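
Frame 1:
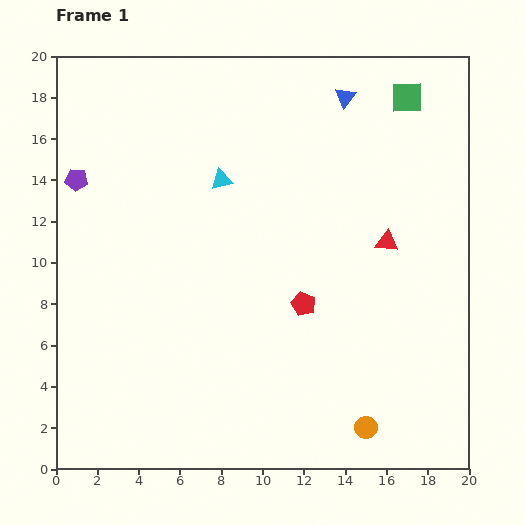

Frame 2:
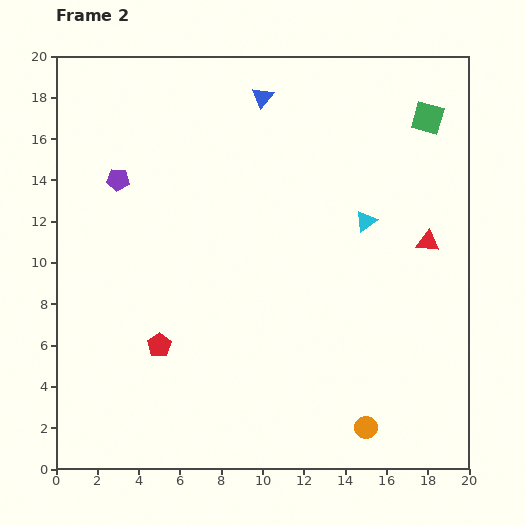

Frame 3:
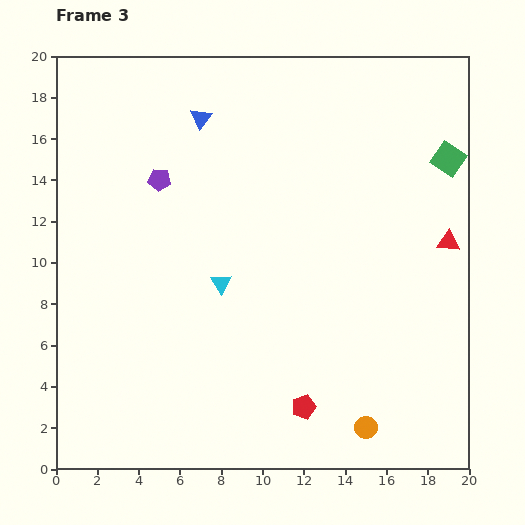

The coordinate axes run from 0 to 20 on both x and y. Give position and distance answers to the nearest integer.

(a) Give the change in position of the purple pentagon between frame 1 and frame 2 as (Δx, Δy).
(2, 0)

The purple pentagon was at (1, 14) in frame 1 and (3, 14) in frame 2.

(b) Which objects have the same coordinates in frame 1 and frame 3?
the orange circle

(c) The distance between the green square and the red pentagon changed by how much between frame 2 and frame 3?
-3

Distance in frame 2: 17. Distance in frame 3: 14.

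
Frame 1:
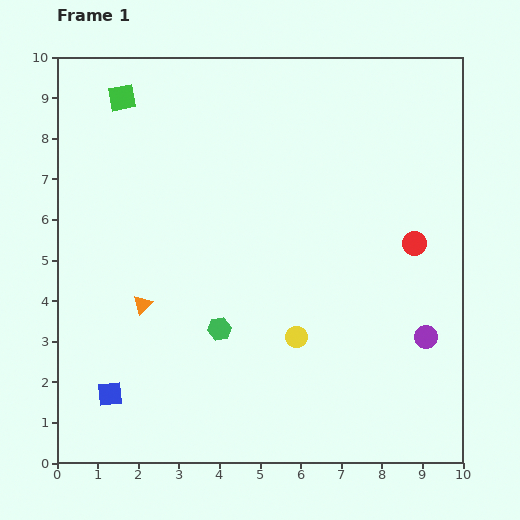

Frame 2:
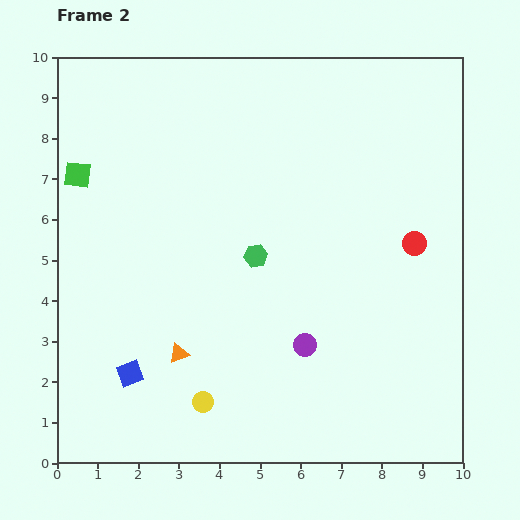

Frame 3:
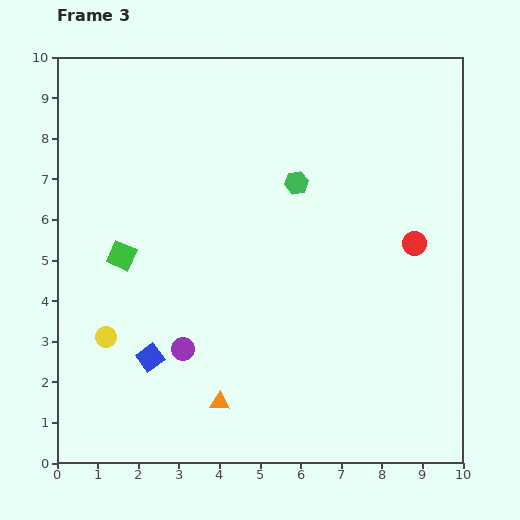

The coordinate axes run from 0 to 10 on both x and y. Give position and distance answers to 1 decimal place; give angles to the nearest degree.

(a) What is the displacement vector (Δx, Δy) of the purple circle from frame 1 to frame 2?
(-3.0, -0.2)

The purple circle was at (9.1, 3.1) in frame 1 and (6.1, 2.9) in frame 2.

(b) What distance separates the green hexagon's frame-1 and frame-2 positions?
2.0

The green hexagon moved from (4.0, 3.3) to (4.9, 5.1), a distance of √(0.9² + 1.8²) ≈ 2.0.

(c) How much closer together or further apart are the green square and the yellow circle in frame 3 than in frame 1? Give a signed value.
-5.3

Distance in frame 1: 7.3. Distance in frame 3: 2.0.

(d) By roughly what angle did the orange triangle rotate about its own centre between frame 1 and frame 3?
47° clockwise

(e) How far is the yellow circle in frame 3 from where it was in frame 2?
2.9

The yellow circle moved from (3.6, 1.5) to (1.2, 3.1), a distance of √(2.4² + 1.6²) ≈ 2.9.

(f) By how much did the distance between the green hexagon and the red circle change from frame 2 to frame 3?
-0.6

Distance in frame 2: 3.9. Distance in frame 3: 3.3.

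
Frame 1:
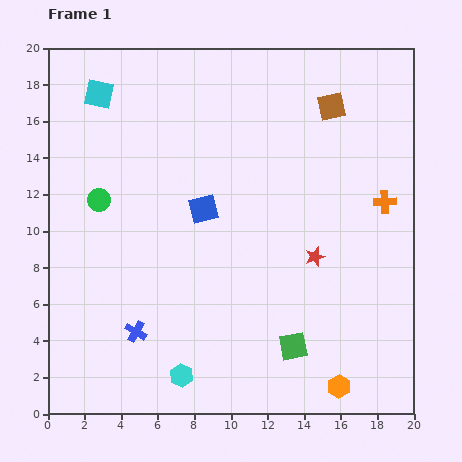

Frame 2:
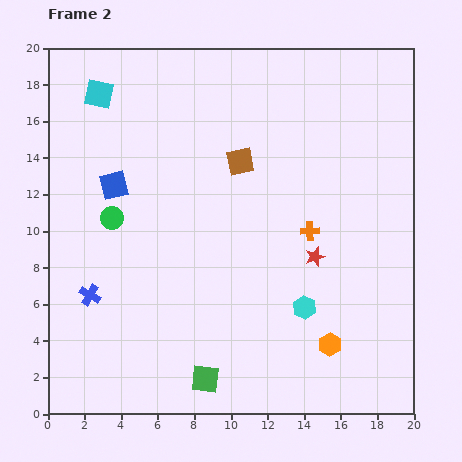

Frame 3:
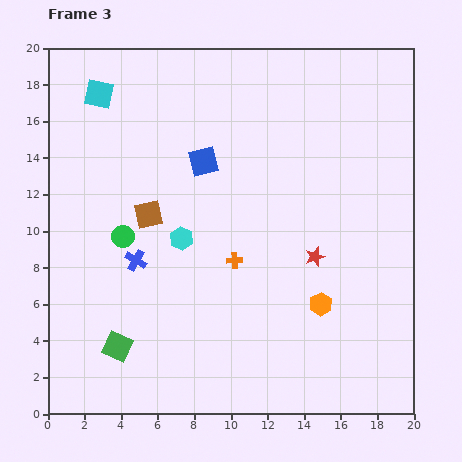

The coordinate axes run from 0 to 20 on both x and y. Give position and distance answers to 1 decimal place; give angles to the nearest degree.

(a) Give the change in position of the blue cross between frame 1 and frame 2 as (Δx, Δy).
(-2.5, 2.0)

The blue cross was at (4.8, 4.5) in frame 1 and (2.3, 6.5) in frame 2.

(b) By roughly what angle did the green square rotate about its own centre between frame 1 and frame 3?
35° clockwise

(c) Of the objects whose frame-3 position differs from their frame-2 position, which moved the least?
the green circle

(moved 1.2)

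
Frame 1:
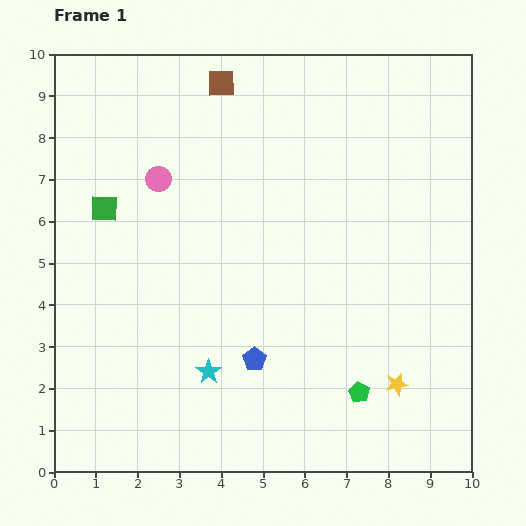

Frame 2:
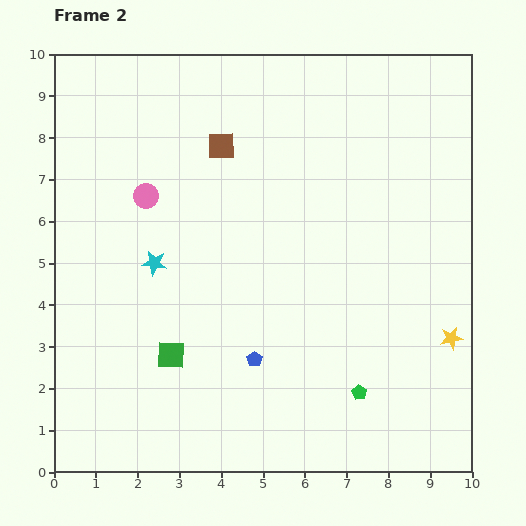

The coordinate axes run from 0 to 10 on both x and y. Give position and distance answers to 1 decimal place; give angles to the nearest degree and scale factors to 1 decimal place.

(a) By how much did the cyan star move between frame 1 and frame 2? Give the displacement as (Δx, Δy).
(-1.3, 2.6)

The cyan star was at (3.7, 2.4) in frame 1 and (2.4, 5.0) in frame 2.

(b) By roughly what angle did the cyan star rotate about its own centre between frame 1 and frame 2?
27° counter-clockwise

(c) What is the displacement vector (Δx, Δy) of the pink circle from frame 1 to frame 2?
(-0.3, -0.4)

The pink circle was at (2.5, 7.0) in frame 1 and (2.2, 6.6) in frame 2.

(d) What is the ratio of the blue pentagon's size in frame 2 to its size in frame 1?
0.6×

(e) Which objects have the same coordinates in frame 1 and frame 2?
the green pentagon, the blue pentagon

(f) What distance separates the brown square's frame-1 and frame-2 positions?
1.5

The brown square moved from (4.0, 9.3) to (4.0, 7.8), a distance of √(0.0² + 1.5²) ≈ 1.5.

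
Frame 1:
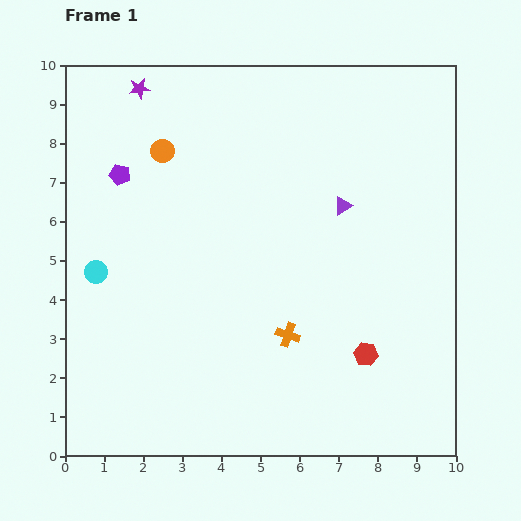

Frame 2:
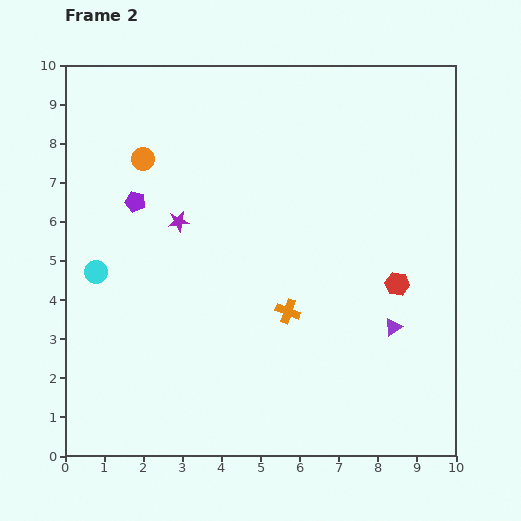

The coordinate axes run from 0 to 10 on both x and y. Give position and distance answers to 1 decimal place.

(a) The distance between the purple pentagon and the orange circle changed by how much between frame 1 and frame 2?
-0.2

Distance in frame 1: 1.3. Distance in frame 2: 1.1.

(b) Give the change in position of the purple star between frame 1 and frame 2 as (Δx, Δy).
(1.0, -3.4)

The purple star was at (1.9, 9.4) in frame 1 and (2.9, 6.0) in frame 2.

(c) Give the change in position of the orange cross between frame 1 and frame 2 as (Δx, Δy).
(0.0, 0.6)

The orange cross was at (5.7, 3.1) in frame 1 and (5.7, 3.7) in frame 2.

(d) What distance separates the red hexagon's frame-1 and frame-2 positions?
2.0

The red hexagon moved from (7.7, 2.6) to (8.5, 4.4), a distance of √(0.8² + 1.8²) ≈ 2.0.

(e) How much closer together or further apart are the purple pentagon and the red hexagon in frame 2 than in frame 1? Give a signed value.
-0.8

Distance in frame 1: 7.8. Distance in frame 2: 7.0.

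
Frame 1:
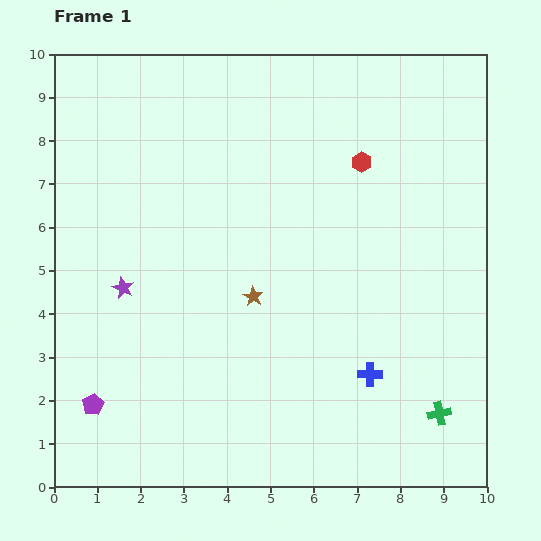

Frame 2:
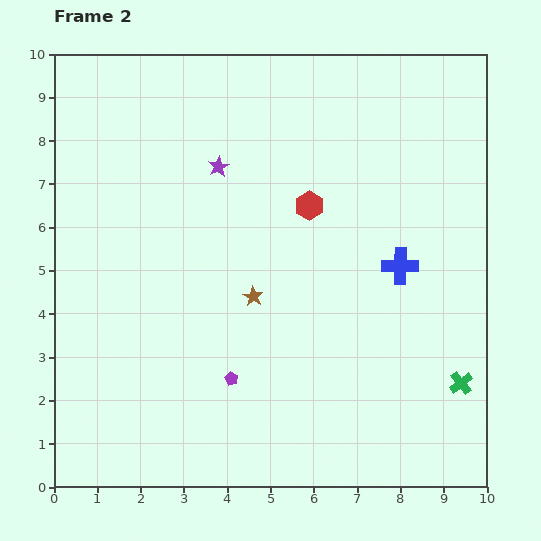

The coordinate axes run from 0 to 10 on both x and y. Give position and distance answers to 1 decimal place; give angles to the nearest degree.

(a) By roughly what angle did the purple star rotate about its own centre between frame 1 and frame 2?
20° clockwise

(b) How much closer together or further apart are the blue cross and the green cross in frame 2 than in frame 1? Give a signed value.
+1.2

Distance in frame 1: 1.8. Distance in frame 2: 3.0.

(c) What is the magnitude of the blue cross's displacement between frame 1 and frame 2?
2.6

The blue cross moved from (7.3, 2.6) to (8.0, 5.1), a distance of √(0.7² + 2.5²) ≈ 2.6.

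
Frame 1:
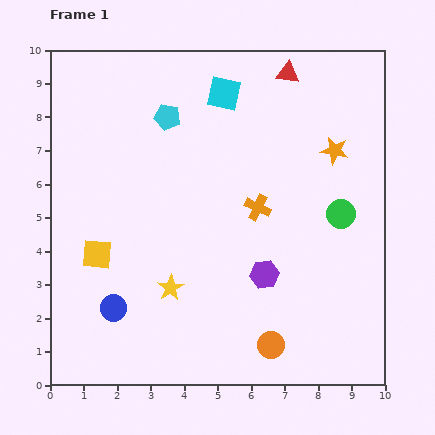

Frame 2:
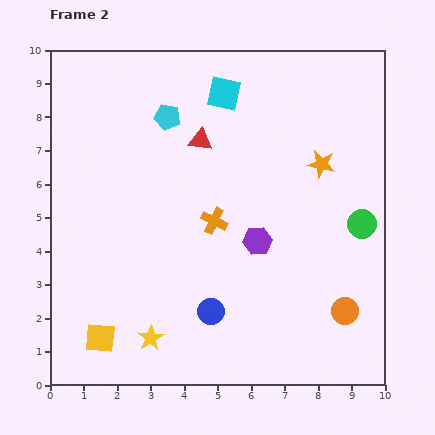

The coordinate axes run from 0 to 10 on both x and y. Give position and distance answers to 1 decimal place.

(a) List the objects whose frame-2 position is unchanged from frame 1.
the cyan pentagon, the cyan square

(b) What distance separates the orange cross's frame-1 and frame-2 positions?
1.4

The orange cross moved from (6.2, 5.3) to (4.9, 4.9), a distance of √(1.3² + 0.4²) ≈ 1.4.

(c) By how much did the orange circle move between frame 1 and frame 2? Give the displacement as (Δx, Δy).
(2.2, 1.0)

The orange circle was at (6.6, 1.2) in frame 1 and (8.8, 2.2) in frame 2.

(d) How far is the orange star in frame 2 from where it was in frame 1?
0.6

The orange star moved from (8.5, 7.0) to (8.1, 6.6), a distance of √(0.4² + 0.4²) ≈ 0.6.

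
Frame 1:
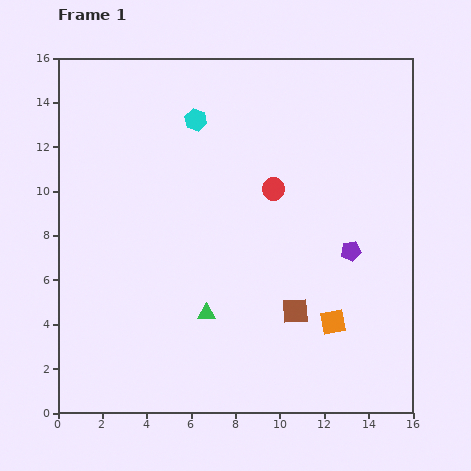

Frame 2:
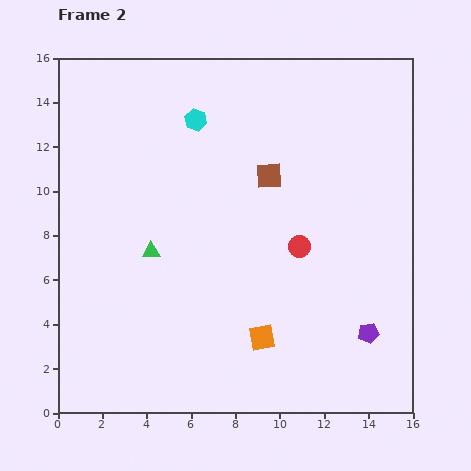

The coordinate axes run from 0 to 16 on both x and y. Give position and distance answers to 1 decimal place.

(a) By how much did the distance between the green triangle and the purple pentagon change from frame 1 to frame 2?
+3.4

Distance in frame 1: 7.1. Distance in frame 2: 10.5.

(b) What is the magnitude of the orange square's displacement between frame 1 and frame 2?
3.3

The orange square moved from (12.4, 4.1) to (9.2, 3.4), a distance of √(3.2² + 0.7²) ≈ 3.3.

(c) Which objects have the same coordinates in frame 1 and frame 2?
the cyan hexagon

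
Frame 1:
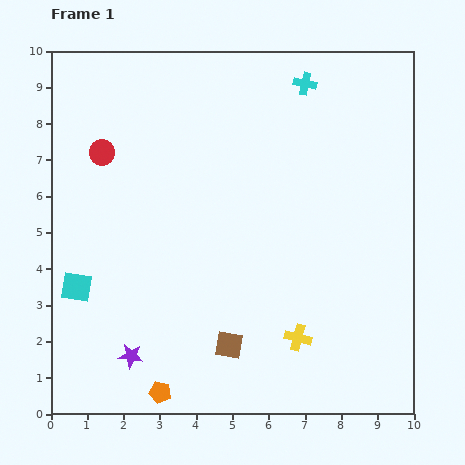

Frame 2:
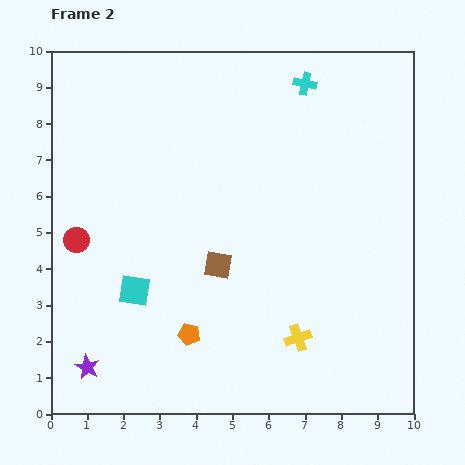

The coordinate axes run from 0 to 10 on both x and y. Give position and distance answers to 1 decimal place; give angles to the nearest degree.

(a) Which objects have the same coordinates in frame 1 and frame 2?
the yellow cross, the cyan cross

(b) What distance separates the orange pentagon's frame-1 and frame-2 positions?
1.8

The orange pentagon moved from (3.0, 0.6) to (3.8, 2.2), a distance of √(0.8² + 1.6²) ≈ 1.8.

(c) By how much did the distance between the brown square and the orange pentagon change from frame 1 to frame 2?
-0.2

Distance in frame 1: 2.3. Distance in frame 2: 2.1.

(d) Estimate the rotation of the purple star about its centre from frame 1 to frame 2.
19° clockwise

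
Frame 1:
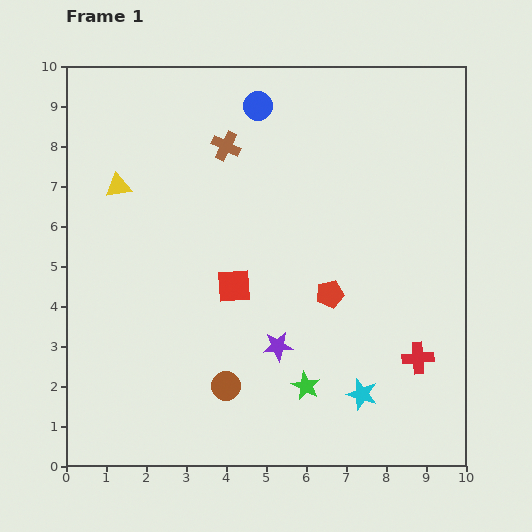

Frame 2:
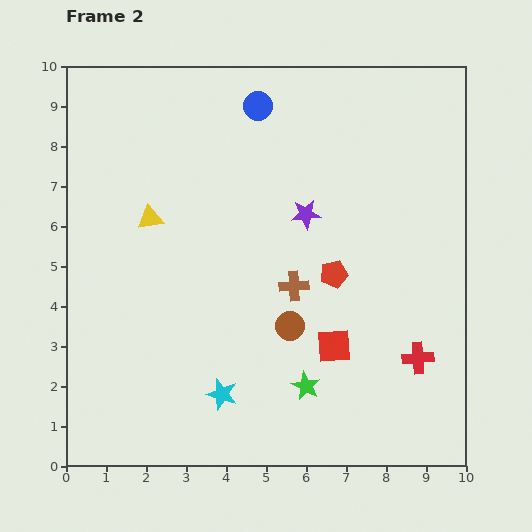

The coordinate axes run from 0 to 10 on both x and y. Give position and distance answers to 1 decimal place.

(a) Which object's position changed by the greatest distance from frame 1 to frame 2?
the brown cross

(moved 3.9; next 3.5)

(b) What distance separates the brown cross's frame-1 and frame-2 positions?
3.9

The brown cross moved from (4.0, 8.0) to (5.7, 4.5), a distance of √(1.7² + 3.5²) ≈ 3.9.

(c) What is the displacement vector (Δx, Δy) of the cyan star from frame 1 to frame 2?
(-3.5, 0.0)

The cyan star was at (7.4, 1.8) in frame 1 and (3.9, 1.8) in frame 2.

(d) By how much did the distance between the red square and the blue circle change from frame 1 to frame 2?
+1.8

Distance in frame 1: 4.5. Distance in frame 2: 6.3.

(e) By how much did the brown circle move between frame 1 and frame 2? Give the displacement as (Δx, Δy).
(1.6, 1.5)

The brown circle was at (4.0, 2.0) in frame 1 and (5.6, 3.5) in frame 2.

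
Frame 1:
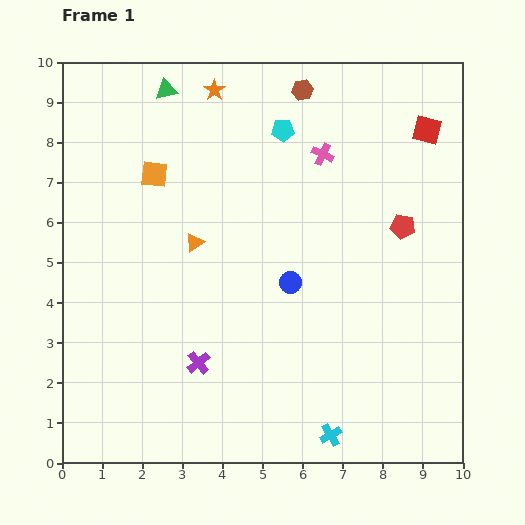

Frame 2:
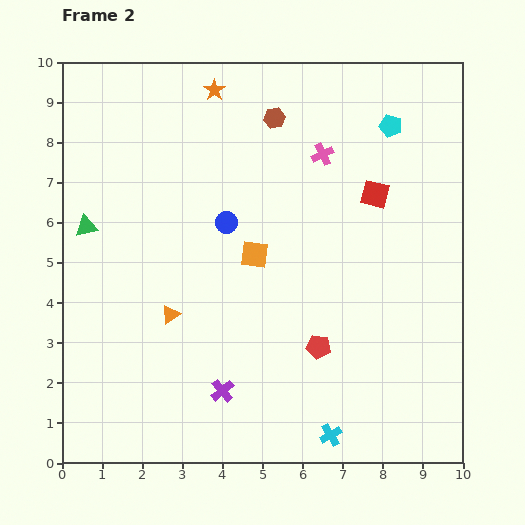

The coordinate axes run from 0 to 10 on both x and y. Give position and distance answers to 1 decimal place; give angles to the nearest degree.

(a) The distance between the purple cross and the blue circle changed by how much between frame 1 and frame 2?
+1.2

Distance in frame 1: 3.0. Distance in frame 2: 4.2.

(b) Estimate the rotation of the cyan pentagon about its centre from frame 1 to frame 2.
18° clockwise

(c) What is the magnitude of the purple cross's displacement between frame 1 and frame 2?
0.9

The purple cross moved from (3.4, 2.5) to (4.0, 1.8), a distance of √(0.6² + 0.7²) ≈ 0.9.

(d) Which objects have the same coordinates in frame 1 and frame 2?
the pink cross, the cyan cross, the orange star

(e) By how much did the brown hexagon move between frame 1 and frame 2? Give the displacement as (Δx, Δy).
(-0.7, -0.7)

The brown hexagon was at (6.0, 9.3) in frame 1 and (5.3, 8.6) in frame 2.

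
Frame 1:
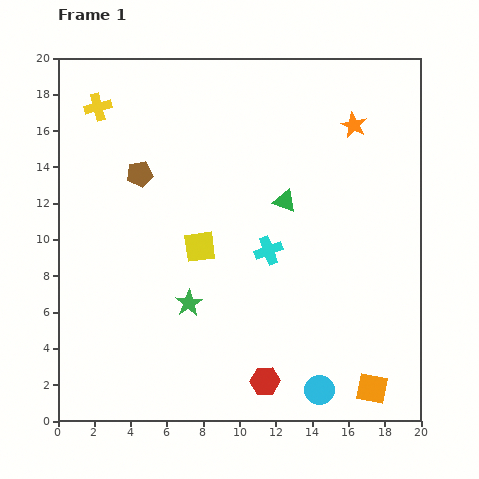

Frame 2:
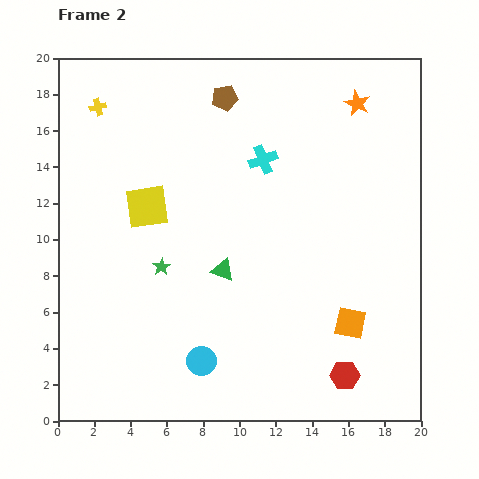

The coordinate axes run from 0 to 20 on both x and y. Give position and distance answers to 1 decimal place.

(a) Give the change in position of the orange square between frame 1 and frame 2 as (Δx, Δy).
(-1.2, 3.6)

The orange square was at (17.3, 1.8) in frame 1 and (16.1, 5.4) in frame 2.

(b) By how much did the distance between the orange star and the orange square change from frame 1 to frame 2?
-2.4

Distance in frame 1: 14.5. Distance in frame 2: 12.1.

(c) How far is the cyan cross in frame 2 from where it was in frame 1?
5.0

The cyan cross moved from (11.6, 9.4) to (11.3, 14.4), a distance of √(0.3² + 5.0²) ≈ 5.0.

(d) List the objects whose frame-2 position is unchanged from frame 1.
the yellow cross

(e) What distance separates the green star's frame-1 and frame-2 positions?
2.5

The green star moved from (7.2, 6.5) to (5.7, 8.5), a distance of √(1.5² + 2.0²) ≈ 2.5.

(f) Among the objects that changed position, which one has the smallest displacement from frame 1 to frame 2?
the orange star

(moved 1.2)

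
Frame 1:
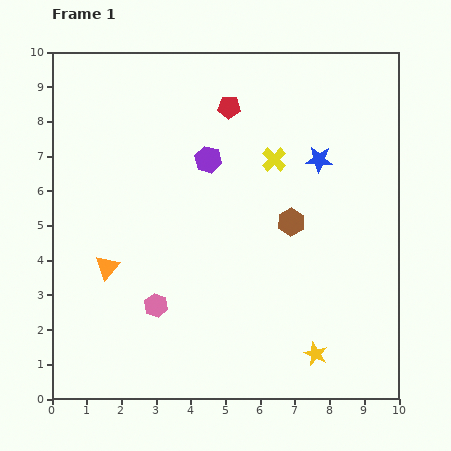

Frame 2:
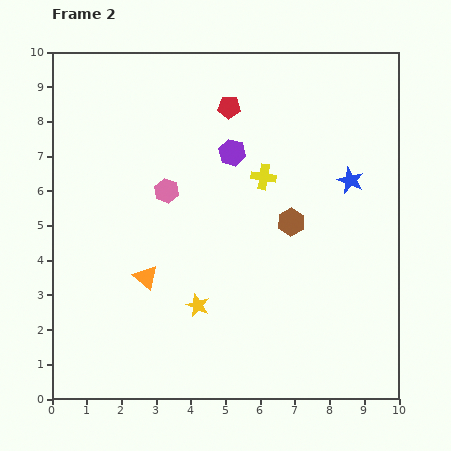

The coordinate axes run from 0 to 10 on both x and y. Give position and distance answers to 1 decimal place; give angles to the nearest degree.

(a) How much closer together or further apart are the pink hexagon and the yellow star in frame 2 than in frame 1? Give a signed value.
-1.4

Distance in frame 1: 4.8. Distance in frame 2: 3.4.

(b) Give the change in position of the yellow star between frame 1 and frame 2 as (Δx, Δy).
(-3.4, 1.4)

The yellow star was at (7.6, 1.3) in frame 1 and (4.2, 2.7) in frame 2.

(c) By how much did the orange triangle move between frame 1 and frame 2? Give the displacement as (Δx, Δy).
(1.1, -0.3)

The orange triangle was at (1.6, 3.8) in frame 1 and (2.7, 3.5) in frame 2.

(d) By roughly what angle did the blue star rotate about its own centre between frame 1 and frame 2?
20° clockwise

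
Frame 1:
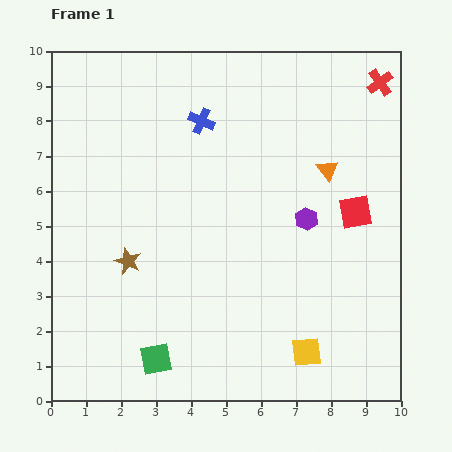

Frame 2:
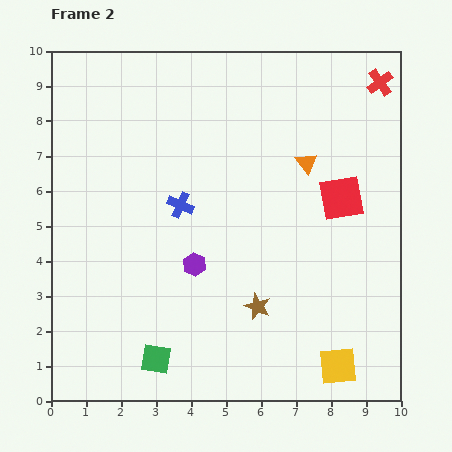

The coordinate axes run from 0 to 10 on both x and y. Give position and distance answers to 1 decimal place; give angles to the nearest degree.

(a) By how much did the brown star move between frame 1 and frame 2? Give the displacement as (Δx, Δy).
(3.7, -1.3)

The brown star was at (2.2, 4.0) in frame 1 and (5.9, 2.7) in frame 2.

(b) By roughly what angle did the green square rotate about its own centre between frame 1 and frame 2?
21° clockwise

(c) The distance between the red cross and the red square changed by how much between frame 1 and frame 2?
-0.3

Distance in frame 1: 3.8. Distance in frame 2: 3.5.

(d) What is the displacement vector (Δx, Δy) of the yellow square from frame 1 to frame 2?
(0.9, -0.4)

The yellow square was at (7.3, 1.4) in frame 1 and (8.2, 1.0) in frame 2.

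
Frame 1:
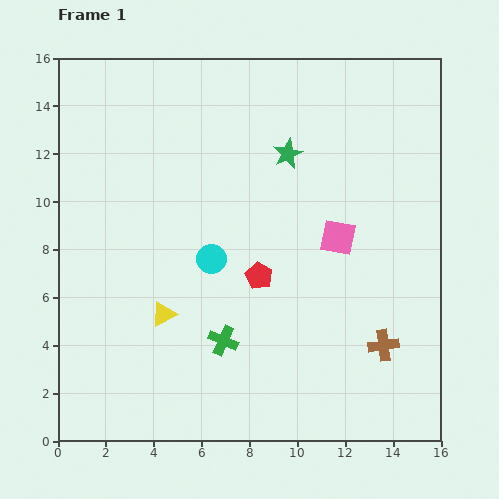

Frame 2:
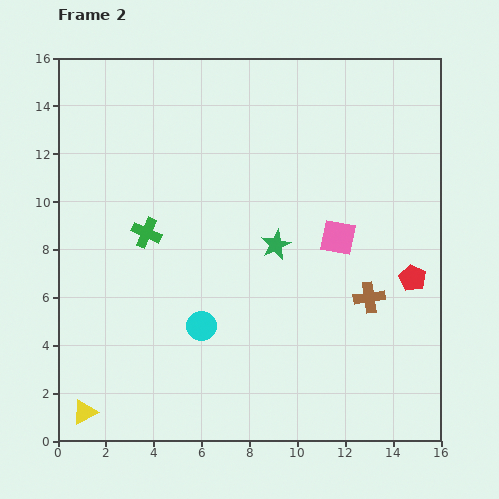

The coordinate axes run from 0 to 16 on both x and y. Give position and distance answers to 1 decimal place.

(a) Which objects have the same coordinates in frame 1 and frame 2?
the pink square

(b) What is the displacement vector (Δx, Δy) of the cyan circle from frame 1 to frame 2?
(-0.4, -2.8)

The cyan circle was at (6.4, 7.6) in frame 1 and (6.0, 4.8) in frame 2.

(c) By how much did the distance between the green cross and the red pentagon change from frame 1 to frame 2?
+8.2

Distance in frame 1: 3.1. Distance in frame 2: 11.3.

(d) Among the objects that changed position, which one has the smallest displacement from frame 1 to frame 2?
the brown cross

(moved 2.1)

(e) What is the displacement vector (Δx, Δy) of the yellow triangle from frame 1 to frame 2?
(-3.3, -4.1)

The yellow triangle was at (4.4, 5.3) in frame 1 and (1.1, 1.2) in frame 2.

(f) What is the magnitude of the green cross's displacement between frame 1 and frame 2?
5.5

The green cross moved from (6.9, 4.2) to (3.7, 8.7), a distance of √(3.2² + 4.5²) ≈ 5.5.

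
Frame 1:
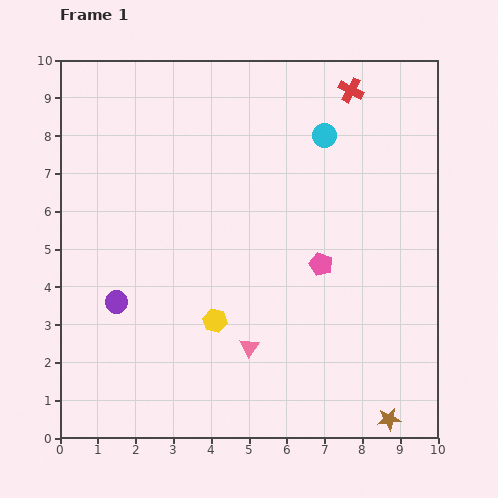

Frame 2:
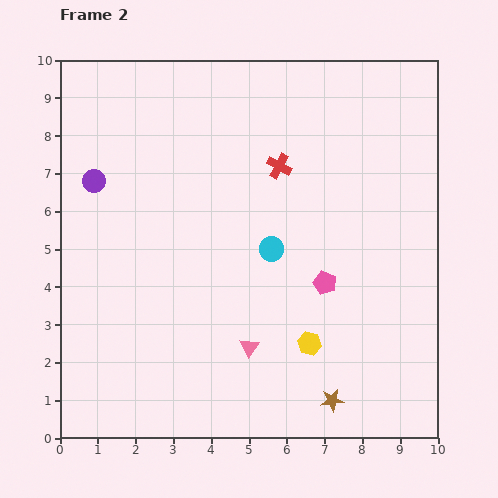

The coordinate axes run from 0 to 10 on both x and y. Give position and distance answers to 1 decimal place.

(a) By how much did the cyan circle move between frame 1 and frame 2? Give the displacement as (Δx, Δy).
(-1.4, -3.0)

The cyan circle was at (7.0, 8.0) in frame 1 and (5.6, 5.0) in frame 2.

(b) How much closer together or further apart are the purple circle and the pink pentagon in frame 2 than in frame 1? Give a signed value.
+1.2

Distance in frame 1: 5.5. Distance in frame 2: 6.7.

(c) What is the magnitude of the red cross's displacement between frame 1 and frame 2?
2.8

The red cross moved from (7.7, 9.2) to (5.8, 7.2), a distance of √(1.9² + 2.0²) ≈ 2.8.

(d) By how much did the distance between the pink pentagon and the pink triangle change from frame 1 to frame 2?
-0.3

Distance in frame 1: 2.9. Distance in frame 2: 2.6.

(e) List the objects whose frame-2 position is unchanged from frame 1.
the pink triangle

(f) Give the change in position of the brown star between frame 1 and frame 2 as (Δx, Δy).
(-1.5, 0.5)

The brown star was at (8.7, 0.5) in frame 1 and (7.2, 1.0) in frame 2.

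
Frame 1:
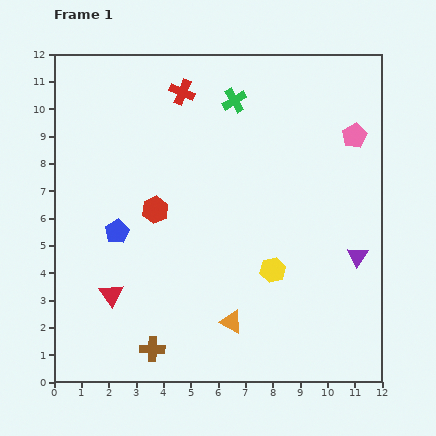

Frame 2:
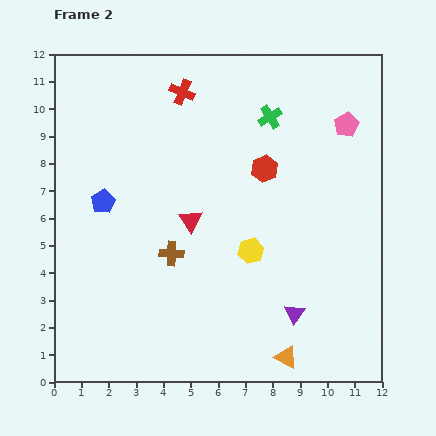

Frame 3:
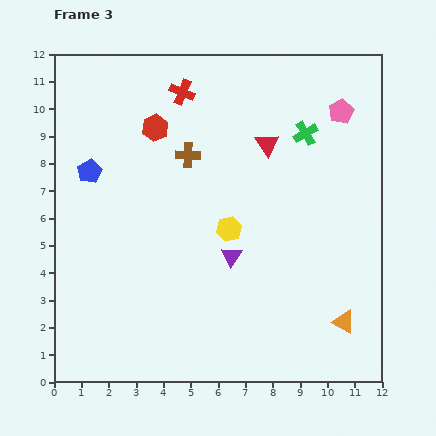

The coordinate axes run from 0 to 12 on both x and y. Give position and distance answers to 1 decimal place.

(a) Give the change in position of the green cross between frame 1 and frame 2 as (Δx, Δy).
(1.3, -0.6)

The green cross was at (6.6, 10.3) in frame 1 and (7.9, 9.7) in frame 2.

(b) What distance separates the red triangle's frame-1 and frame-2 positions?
4.0

The red triangle moved from (2.1, 3.2) to (5.0, 5.9), a distance of √(2.9² + 2.7²) ≈ 4.0.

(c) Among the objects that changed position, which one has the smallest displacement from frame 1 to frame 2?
the pink pentagon

(moved 0.5)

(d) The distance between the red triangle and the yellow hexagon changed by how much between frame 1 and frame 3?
-2.6

Distance in frame 1: 6.0. Distance in frame 3: 3.4.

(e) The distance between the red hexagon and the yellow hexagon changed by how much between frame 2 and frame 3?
+1.6

Distance in frame 2: 3.0. Distance in frame 3: 4.6.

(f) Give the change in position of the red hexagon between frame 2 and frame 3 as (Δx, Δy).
(-4.0, 1.5)

The red hexagon was at (7.7, 7.8) in frame 2 and (3.7, 9.3) in frame 3.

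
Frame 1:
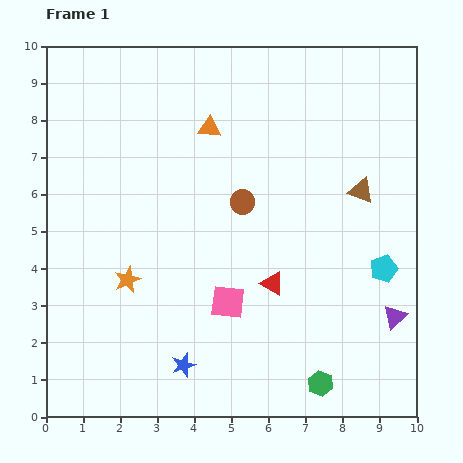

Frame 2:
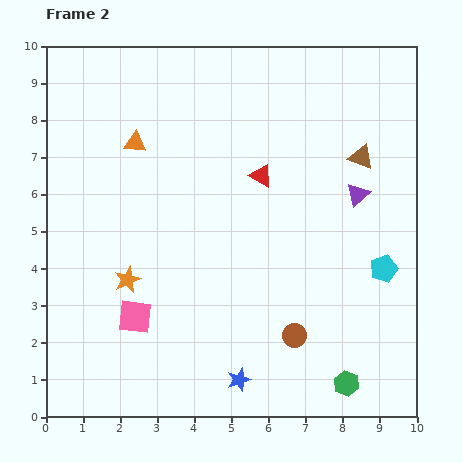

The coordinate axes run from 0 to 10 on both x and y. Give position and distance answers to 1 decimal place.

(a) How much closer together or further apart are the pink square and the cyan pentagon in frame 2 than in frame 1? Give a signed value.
+2.5

Distance in frame 1: 4.3. Distance in frame 2: 6.8.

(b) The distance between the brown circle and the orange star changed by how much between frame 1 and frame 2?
+1.0

Distance in frame 1: 3.7. Distance in frame 2: 4.7.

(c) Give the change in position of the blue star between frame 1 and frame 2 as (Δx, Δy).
(1.5, -0.4)

The blue star was at (3.7, 1.4) in frame 1 and (5.2, 1.0) in frame 2.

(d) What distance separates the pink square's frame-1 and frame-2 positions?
2.5

The pink square moved from (4.9, 3.1) to (2.4, 2.7), a distance of √(2.5² + 0.4²) ≈ 2.5.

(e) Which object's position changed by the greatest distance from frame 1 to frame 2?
the brown circle

(moved 3.9; next 3.4)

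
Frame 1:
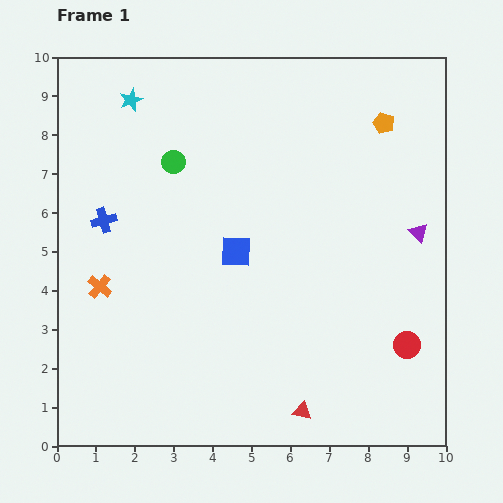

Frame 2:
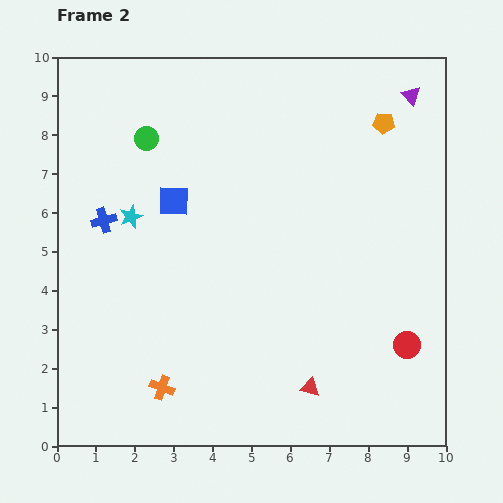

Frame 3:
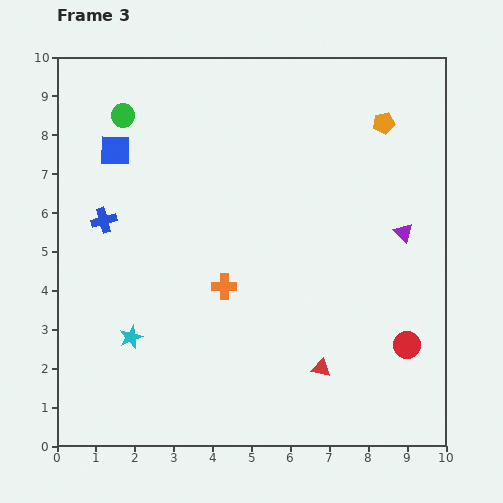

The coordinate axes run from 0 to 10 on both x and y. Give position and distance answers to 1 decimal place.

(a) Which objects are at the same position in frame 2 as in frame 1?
the blue cross, the red circle, the orange pentagon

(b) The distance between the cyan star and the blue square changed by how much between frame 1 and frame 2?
-3.5

Distance in frame 1: 4.7. Distance in frame 2: 1.2.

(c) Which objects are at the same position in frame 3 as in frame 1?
the blue cross, the red circle, the orange pentagon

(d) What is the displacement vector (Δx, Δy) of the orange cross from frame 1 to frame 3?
(3.2, 0.0)

The orange cross was at (1.1, 4.1) in frame 1 and (4.3, 4.1) in frame 3.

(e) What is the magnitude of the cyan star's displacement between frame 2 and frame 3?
3.1

The cyan star moved from (1.9, 5.9) to (1.9, 2.8), a distance of √(0.0² + 3.1²) ≈ 3.1.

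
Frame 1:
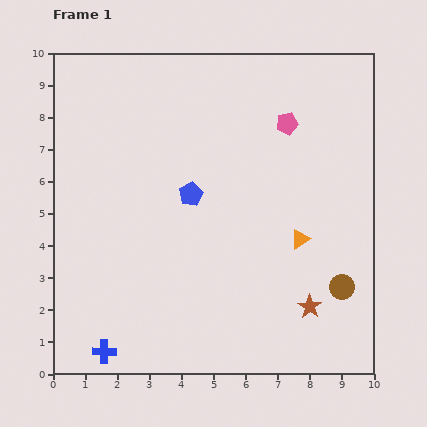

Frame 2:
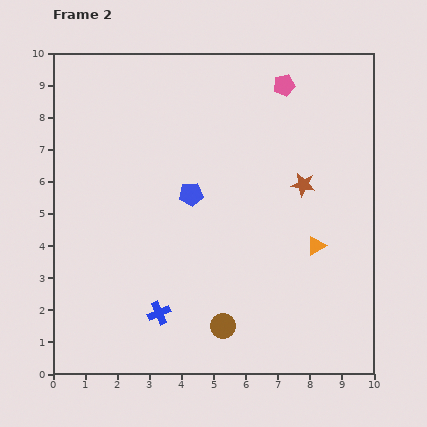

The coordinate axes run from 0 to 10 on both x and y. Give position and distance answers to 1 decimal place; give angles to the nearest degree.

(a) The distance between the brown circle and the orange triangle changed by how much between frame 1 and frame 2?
+1.8

Distance in frame 1: 2.0. Distance in frame 2: 3.8.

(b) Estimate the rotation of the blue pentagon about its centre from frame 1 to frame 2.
22° clockwise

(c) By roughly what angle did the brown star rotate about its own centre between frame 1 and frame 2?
24° counter-clockwise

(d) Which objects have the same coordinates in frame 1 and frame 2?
the blue pentagon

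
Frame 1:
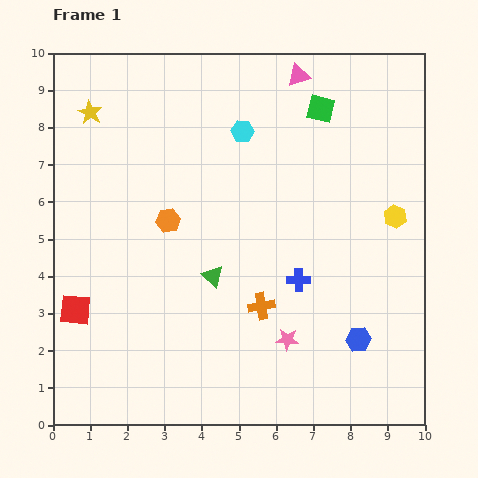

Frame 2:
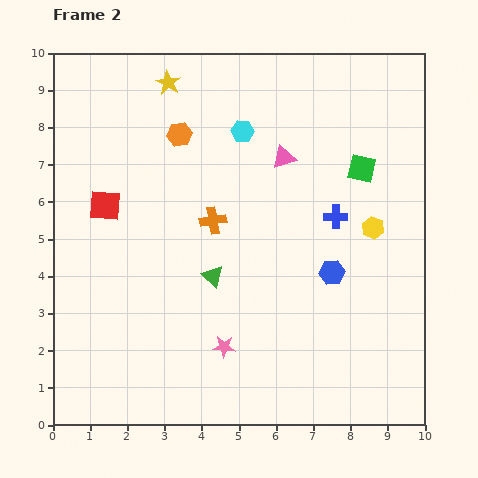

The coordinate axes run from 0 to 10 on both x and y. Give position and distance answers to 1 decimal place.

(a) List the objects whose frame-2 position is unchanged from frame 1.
the green triangle, the cyan hexagon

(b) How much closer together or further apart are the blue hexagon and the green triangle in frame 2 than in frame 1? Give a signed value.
-1.1

Distance in frame 1: 4.3. Distance in frame 2: 3.2.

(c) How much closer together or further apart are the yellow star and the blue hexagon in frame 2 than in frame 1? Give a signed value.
-2.7

Distance in frame 1: 9.4. Distance in frame 2: 6.7.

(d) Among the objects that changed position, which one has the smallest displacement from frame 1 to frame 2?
the yellow hexagon

(moved 0.7)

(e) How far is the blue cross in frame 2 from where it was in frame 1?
2.0

The blue cross moved from (6.6, 3.9) to (7.6, 5.6), a distance of √(1.0² + 1.7²) ≈ 2.0.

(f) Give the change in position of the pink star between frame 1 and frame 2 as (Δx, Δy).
(-1.7, -0.2)

The pink star was at (6.3, 2.3) in frame 1 and (4.6, 2.1) in frame 2.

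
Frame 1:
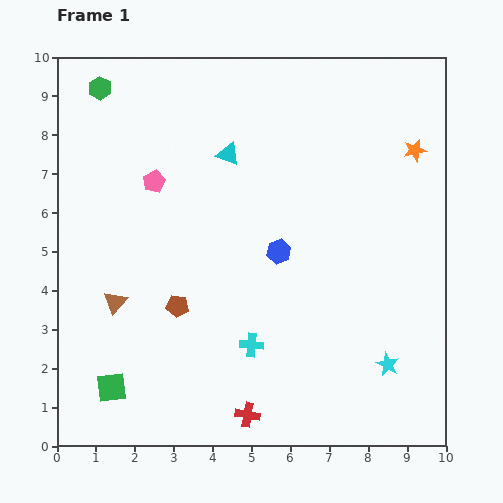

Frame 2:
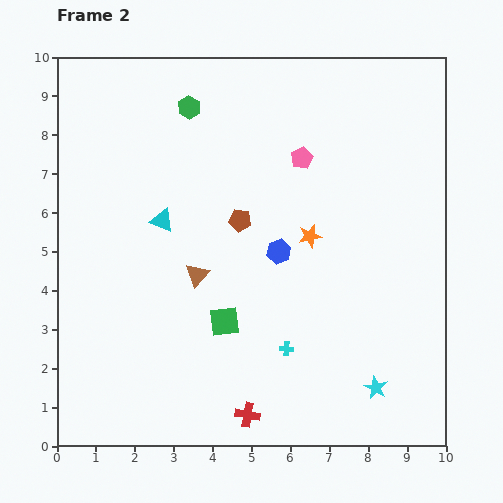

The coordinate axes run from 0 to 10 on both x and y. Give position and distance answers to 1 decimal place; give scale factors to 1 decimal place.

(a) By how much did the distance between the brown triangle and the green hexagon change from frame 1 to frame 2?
-1.2

Distance in frame 1: 5.5. Distance in frame 2: 4.3.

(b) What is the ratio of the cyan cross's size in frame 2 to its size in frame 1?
0.6×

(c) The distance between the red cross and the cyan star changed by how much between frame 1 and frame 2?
-0.4

Distance in frame 1: 3.8. Distance in frame 2: 3.4.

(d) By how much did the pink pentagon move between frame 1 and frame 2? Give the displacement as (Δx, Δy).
(3.8, 0.6)

The pink pentagon was at (2.5, 6.8) in frame 1 and (6.3, 7.4) in frame 2.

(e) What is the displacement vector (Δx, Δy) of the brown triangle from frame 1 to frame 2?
(2.1, 0.7)

The brown triangle was at (1.5, 3.7) in frame 1 and (3.6, 4.4) in frame 2.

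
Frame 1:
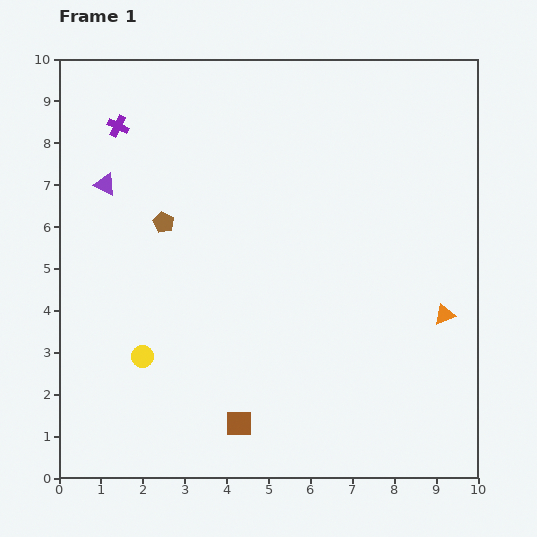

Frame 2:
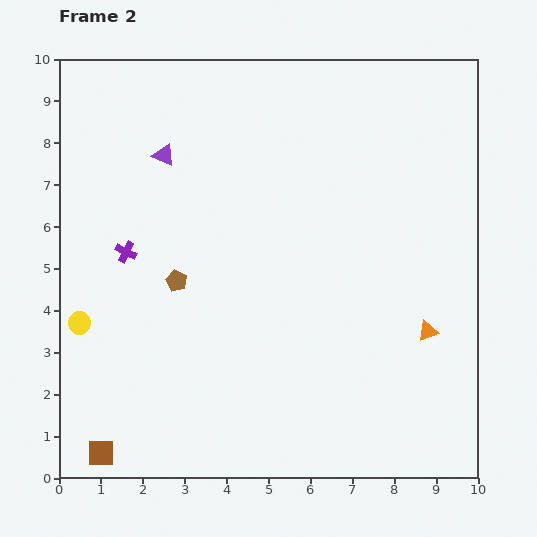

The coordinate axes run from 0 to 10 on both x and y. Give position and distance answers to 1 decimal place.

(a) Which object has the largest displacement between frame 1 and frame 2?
the brown square

(moved 3.4; next 3.0)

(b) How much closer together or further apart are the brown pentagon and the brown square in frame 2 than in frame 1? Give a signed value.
-0.6

Distance in frame 1: 5.1. Distance in frame 2: 4.5.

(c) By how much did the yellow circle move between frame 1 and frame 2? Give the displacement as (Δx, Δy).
(-1.5, 0.8)

The yellow circle was at (2.0, 2.9) in frame 1 and (0.5, 3.7) in frame 2.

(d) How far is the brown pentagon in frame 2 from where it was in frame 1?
1.4

The brown pentagon moved from (2.5, 6.1) to (2.8, 4.7), a distance of √(0.3² + 1.4²) ≈ 1.4.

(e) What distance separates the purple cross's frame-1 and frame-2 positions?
3.0

The purple cross moved from (1.4, 8.4) to (1.6, 5.4), a distance of √(0.2² + 3.0²) ≈ 3.0.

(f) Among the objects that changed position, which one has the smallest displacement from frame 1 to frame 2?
the orange triangle

(moved 0.6)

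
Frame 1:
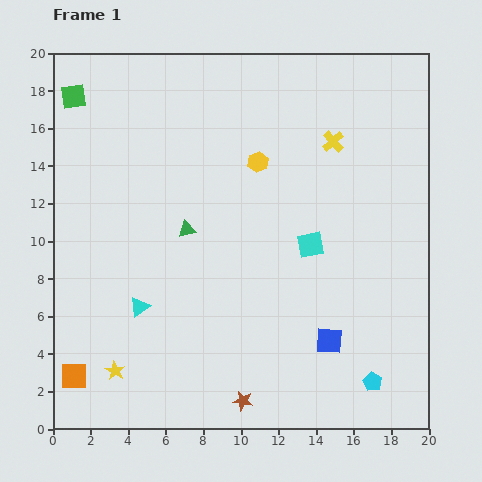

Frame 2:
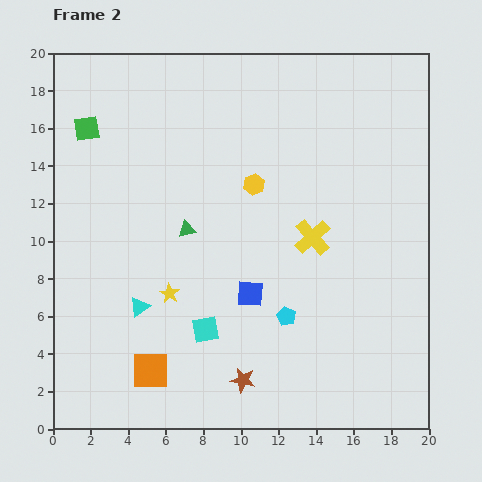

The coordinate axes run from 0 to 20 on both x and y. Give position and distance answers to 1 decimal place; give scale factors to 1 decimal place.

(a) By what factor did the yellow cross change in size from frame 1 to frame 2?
1.7×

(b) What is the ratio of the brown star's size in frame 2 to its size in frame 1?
1.3×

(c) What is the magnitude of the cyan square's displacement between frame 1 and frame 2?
7.2

The cyan square moved from (13.7, 9.8) to (8.1, 5.3), a distance of √(5.6² + 4.5²) ≈ 7.2.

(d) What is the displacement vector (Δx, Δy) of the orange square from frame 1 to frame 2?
(4.1, 0.3)

The orange square was at (1.1, 2.8) in frame 1 and (5.2, 3.1) in frame 2.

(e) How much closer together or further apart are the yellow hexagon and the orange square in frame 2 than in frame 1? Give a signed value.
-3.7

Distance in frame 1: 15.0. Distance in frame 2: 11.3.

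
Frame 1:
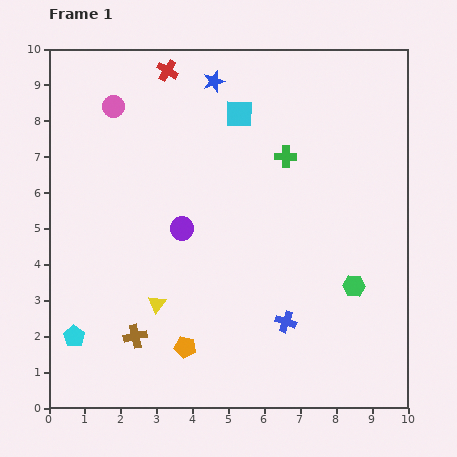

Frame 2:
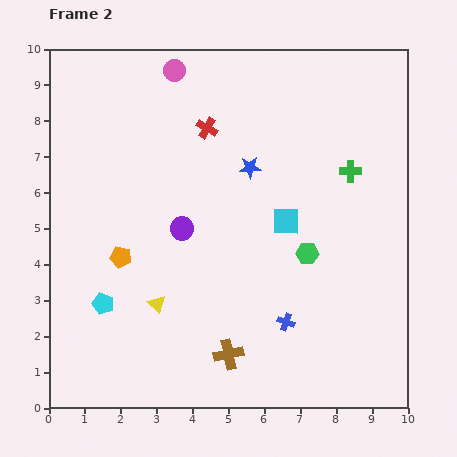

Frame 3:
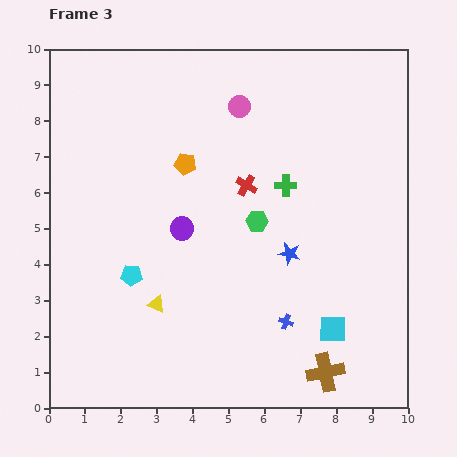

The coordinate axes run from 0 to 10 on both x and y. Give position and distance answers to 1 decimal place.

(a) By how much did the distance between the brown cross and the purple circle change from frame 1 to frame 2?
+0.4

Distance in frame 1: 3.3. Distance in frame 2: 3.7.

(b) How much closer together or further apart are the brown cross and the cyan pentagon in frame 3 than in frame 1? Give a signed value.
+4.3

Distance in frame 1: 1.7. Distance in frame 3: 6.0.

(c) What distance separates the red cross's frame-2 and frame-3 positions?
1.9

The red cross moved from (4.4, 7.8) to (5.5, 6.2), a distance of √(1.1² + 1.6²) ≈ 1.9.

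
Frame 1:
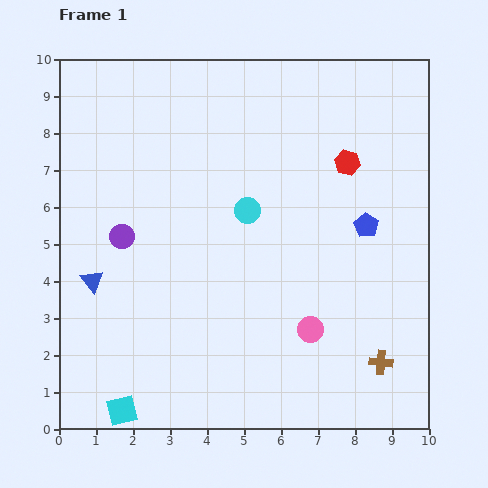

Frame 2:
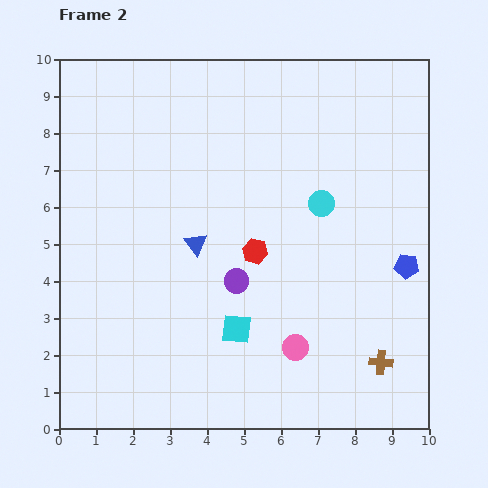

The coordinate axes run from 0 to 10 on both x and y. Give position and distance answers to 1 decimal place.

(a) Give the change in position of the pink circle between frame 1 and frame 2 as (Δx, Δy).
(-0.4, -0.5)

The pink circle was at (6.8, 2.7) in frame 1 and (6.4, 2.2) in frame 2.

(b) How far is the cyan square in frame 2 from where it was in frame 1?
3.8

The cyan square moved from (1.7, 0.5) to (4.8, 2.7), a distance of √(3.1² + 2.2²) ≈ 3.8.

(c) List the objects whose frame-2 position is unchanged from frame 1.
the brown cross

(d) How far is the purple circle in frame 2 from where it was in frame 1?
3.3

The purple circle moved from (1.7, 5.2) to (4.8, 4.0), a distance of √(3.1² + 1.2²) ≈ 3.3.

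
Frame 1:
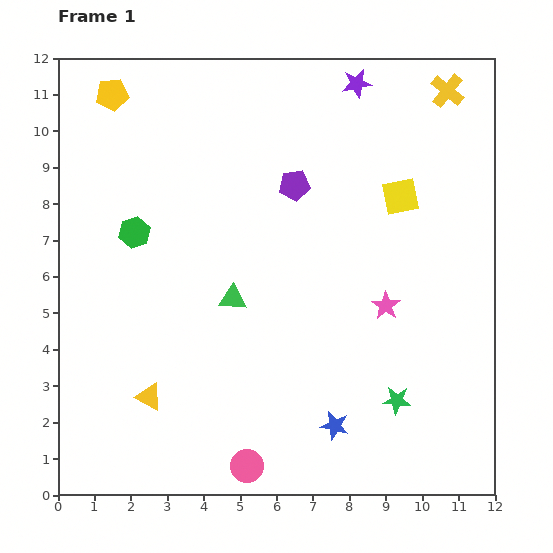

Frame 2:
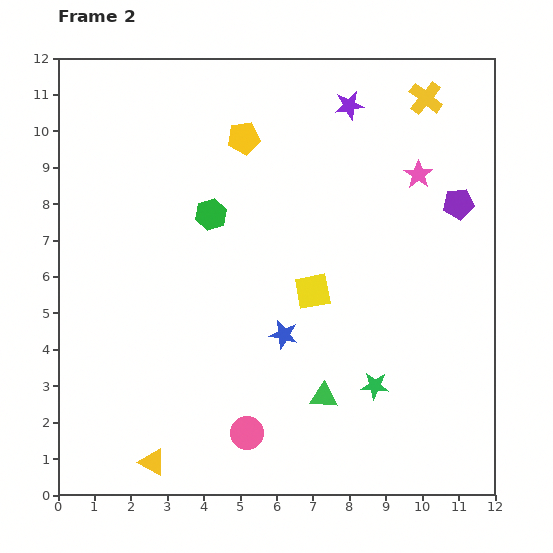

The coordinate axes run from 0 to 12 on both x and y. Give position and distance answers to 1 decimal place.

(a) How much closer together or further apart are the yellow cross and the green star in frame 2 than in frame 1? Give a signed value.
-0.6

Distance in frame 1: 8.6. Distance in frame 2: 8.0.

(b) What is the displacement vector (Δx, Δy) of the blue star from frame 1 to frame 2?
(-1.4, 2.5)

The blue star was at (7.6, 1.9) in frame 1 and (6.2, 4.4) in frame 2.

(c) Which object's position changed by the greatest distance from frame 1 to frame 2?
the purple pentagon

(moved 4.5; next 3.8)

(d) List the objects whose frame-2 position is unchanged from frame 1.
none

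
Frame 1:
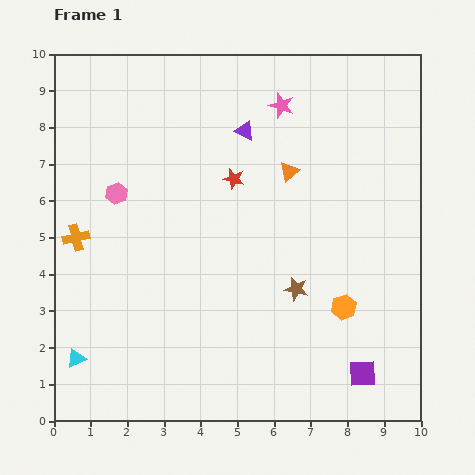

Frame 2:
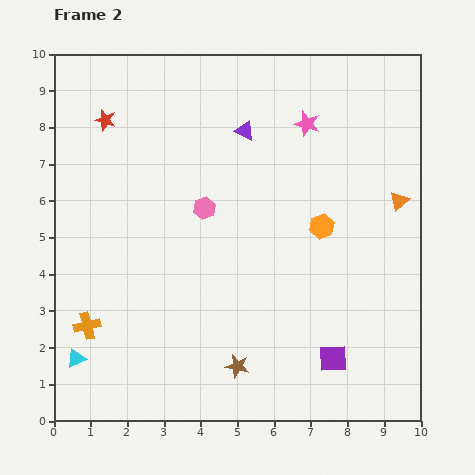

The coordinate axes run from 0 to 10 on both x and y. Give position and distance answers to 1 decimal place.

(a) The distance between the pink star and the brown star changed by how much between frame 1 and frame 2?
+1.9

Distance in frame 1: 5.0. Distance in frame 2: 6.9.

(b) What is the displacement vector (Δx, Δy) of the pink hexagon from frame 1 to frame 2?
(2.4, -0.4)

The pink hexagon was at (1.7, 6.2) in frame 1 and (4.1, 5.8) in frame 2.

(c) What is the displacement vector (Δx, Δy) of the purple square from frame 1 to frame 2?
(-0.8, 0.4)

The purple square was at (8.4, 1.3) in frame 1 and (7.6, 1.7) in frame 2.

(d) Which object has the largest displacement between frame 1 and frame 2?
the red star

(moved 3.8; next 3.1)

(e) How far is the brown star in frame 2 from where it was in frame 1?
2.6

The brown star moved from (6.6, 3.6) to (5.0, 1.5), a distance of √(1.6² + 2.1²) ≈ 2.6.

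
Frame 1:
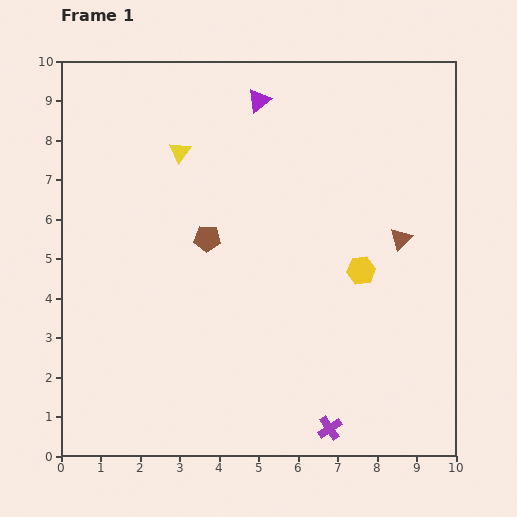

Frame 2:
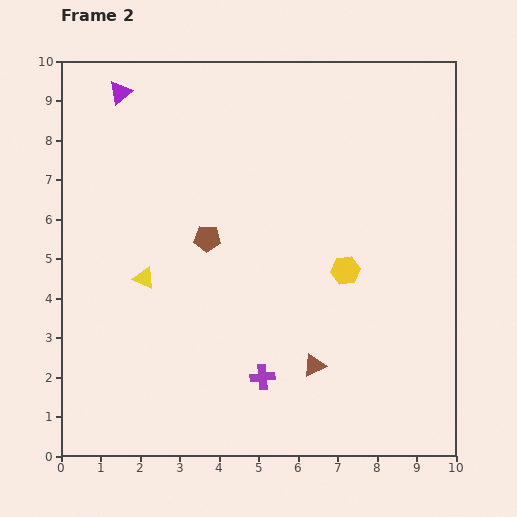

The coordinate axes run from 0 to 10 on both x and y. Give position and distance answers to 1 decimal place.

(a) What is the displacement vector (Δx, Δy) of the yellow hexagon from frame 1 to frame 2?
(-0.4, 0.0)

The yellow hexagon was at (7.6, 4.7) in frame 1 and (7.2, 4.7) in frame 2.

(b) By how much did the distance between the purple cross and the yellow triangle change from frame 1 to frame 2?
-4.1

Distance in frame 1: 8.0. Distance in frame 2: 3.9.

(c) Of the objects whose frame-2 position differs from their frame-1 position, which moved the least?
the yellow hexagon

(moved 0.4)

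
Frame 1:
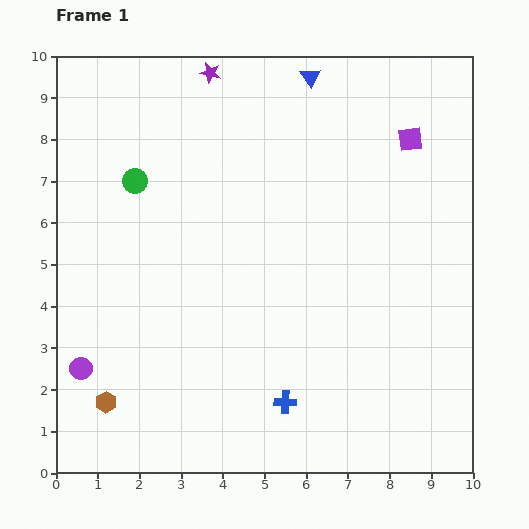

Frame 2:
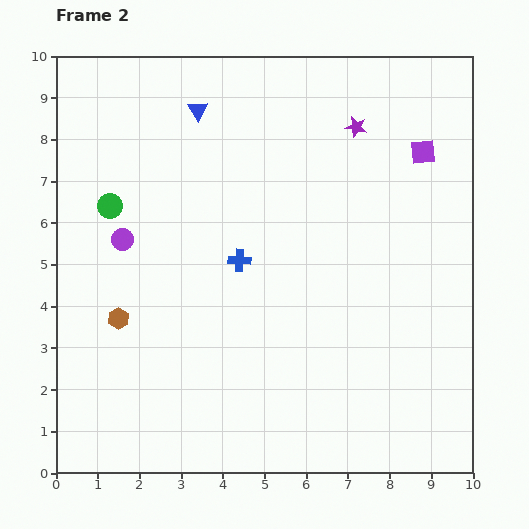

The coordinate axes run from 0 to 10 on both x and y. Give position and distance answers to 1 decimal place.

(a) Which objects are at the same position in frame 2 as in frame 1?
none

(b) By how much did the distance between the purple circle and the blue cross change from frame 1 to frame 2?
-2.2

Distance in frame 1: 5.0. Distance in frame 2: 2.8.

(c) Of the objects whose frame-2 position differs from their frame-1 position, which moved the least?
the purple square

(moved 0.4)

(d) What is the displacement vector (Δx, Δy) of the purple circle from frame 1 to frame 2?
(1.0, 3.1)

The purple circle was at (0.6, 2.5) in frame 1 and (1.6, 5.6) in frame 2.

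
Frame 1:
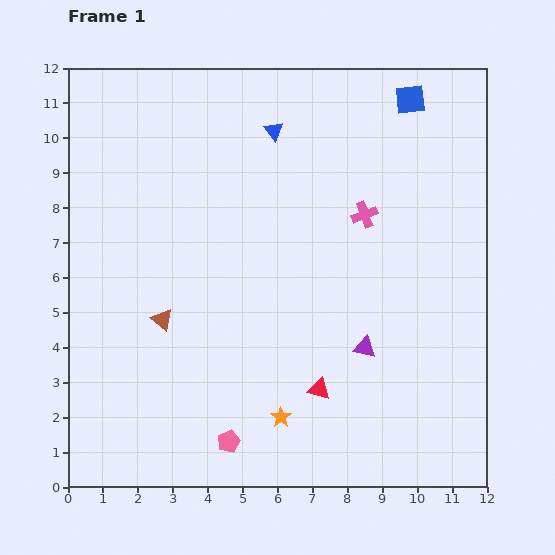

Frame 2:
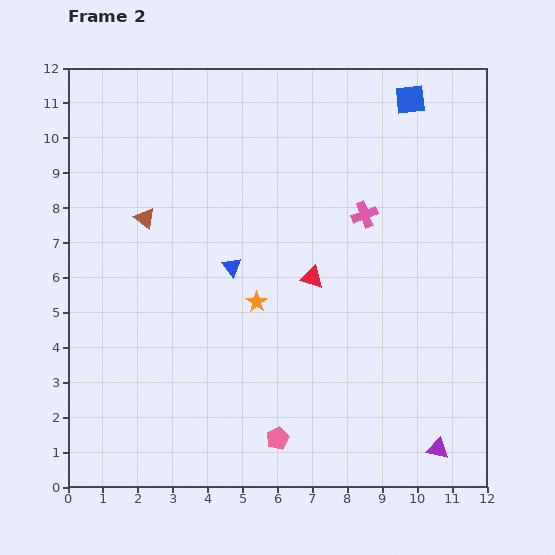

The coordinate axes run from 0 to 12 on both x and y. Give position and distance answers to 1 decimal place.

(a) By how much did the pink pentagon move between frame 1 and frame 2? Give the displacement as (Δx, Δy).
(1.4, 0.1)

The pink pentagon was at (4.6, 1.3) in frame 1 and (6.0, 1.4) in frame 2.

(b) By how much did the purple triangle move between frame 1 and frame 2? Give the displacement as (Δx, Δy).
(2.1, -2.9)

The purple triangle was at (8.5, 4.0) in frame 1 and (10.6, 1.1) in frame 2.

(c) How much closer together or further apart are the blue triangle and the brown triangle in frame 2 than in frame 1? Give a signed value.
-3.4

Distance in frame 1: 6.3. Distance in frame 2: 2.9.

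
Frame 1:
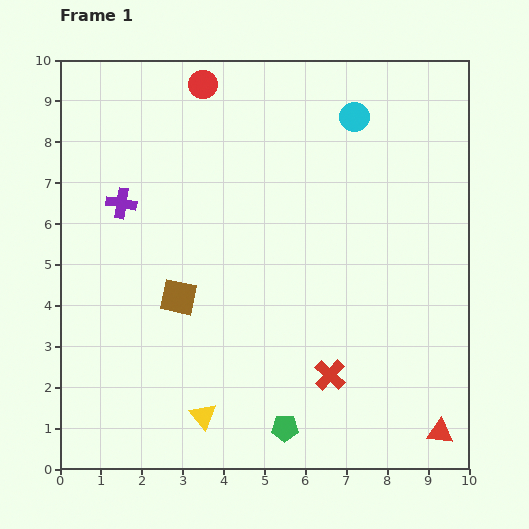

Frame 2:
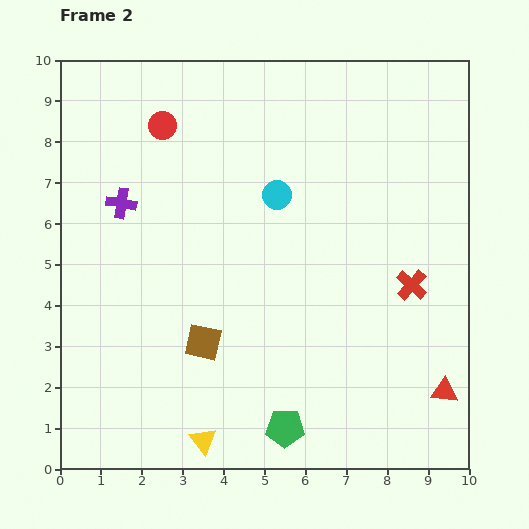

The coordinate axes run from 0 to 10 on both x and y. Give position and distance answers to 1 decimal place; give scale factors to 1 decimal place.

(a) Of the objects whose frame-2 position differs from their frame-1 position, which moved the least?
the yellow triangle

(moved 0.6)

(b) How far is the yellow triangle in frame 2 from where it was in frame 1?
0.6

The yellow triangle moved from (3.5, 1.3) to (3.5, 0.7), a distance of √(0.0² + 0.6²) ≈ 0.6.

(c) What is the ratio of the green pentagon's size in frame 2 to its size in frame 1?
1.4×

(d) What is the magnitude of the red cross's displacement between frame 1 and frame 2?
3.0

The red cross moved from (6.6, 2.3) to (8.6, 4.5), a distance of √(2.0² + 2.2²) ≈ 3.0.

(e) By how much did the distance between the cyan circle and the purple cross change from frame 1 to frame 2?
-2.3

Distance in frame 1: 6.1. Distance in frame 2: 3.8.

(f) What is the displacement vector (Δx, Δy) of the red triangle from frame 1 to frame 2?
(0.1, 1.0)

The red triangle was at (9.3, 0.9) in frame 1 and (9.4, 1.9) in frame 2.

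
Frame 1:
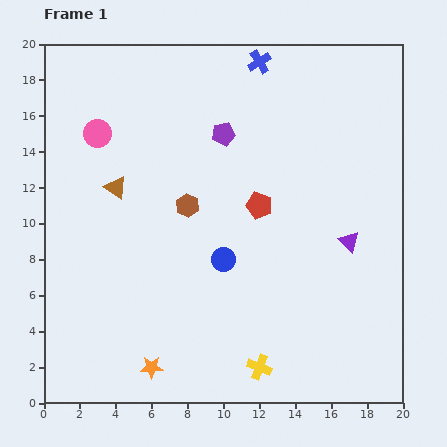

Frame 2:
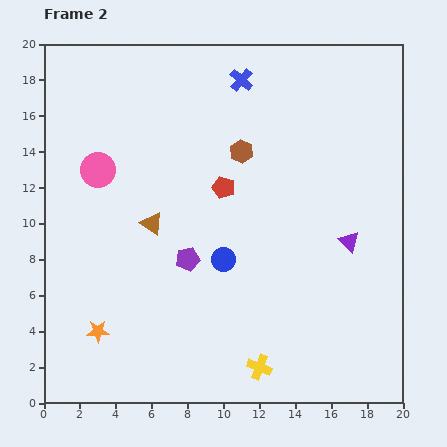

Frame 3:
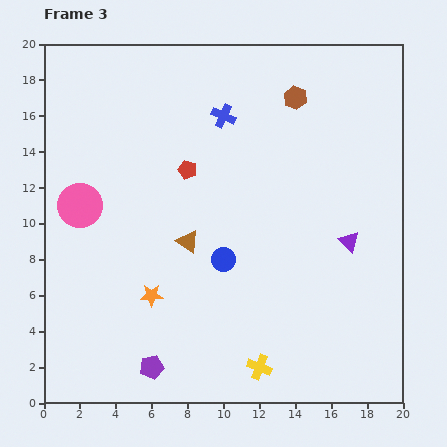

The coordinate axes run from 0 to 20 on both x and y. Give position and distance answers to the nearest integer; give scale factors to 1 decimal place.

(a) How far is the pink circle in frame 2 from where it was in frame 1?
2

The pink circle moved from (3, 15) to (3, 13), a distance of √(0² + 2²) ≈ 2.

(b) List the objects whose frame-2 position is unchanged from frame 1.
the blue circle, the yellow cross, the purple triangle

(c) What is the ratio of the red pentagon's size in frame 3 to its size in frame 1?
0.7×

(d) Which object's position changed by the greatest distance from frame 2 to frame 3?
the purple pentagon

(moved 6; next 4)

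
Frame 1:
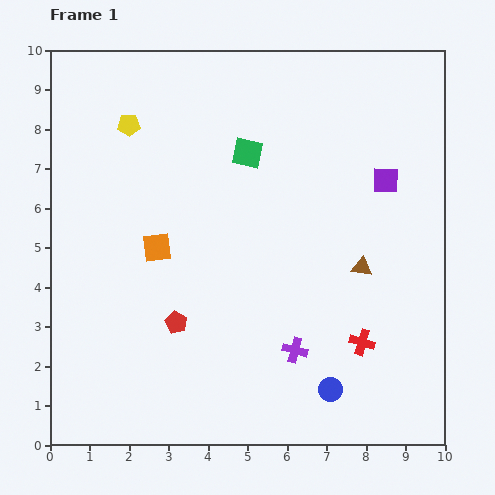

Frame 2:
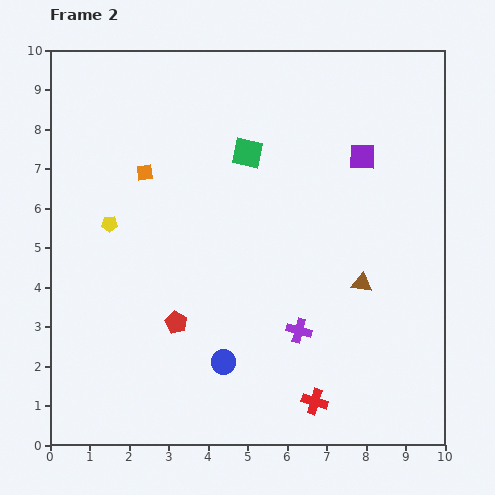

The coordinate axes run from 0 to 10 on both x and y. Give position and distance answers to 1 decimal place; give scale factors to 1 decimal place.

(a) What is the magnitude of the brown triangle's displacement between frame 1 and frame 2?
0.4

The brown triangle moved from (7.9, 4.5) to (7.9, 4.1), a distance of √(0.0² + 0.4²) ≈ 0.4.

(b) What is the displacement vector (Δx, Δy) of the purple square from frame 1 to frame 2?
(-0.6, 0.6)

The purple square was at (8.5, 6.7) in frame 1 and (7.9, 7.3) in frame 2.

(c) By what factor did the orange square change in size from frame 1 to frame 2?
0.6×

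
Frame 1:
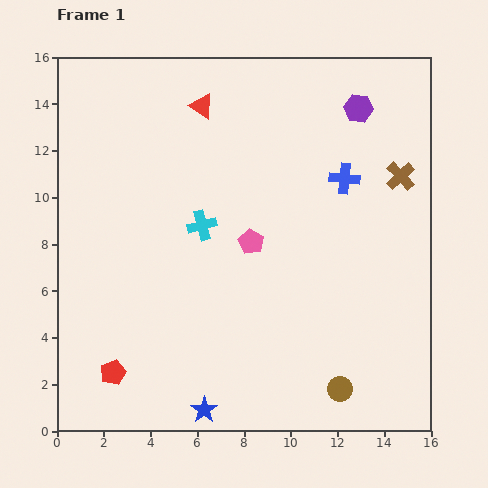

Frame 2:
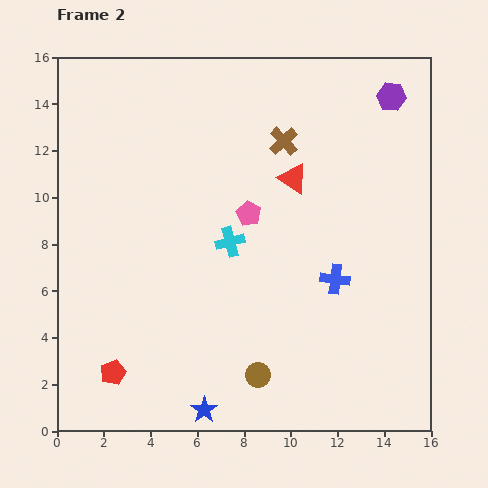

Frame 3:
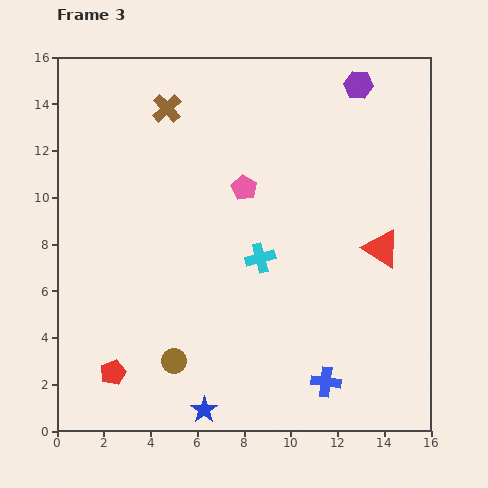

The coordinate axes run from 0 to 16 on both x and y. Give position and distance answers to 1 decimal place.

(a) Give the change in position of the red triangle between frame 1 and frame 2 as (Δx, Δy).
(3.9, -3.1)

The red triangle was at (6.2, 13.9) in frame 1 and (10.1, 10.8) in frame 2.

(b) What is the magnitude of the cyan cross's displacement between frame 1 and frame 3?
2.9

The cyan cross moved from (6.2, 8.8) to (8.7, 7.4), a distance of √(2.5² + 1.4²) ≈ 2.9.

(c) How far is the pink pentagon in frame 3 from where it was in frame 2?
1.1

The pink pentagon moved from (8.2, 9.3) to (8.0, 10.4), a distance of √(0.2² + 1.1²) ≈ 1.1.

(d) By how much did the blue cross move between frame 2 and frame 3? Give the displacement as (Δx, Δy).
(-0.4, -4.4)

The blue cross was at (11.9, 6.5) in frame 2 and (11.5, 2.1) in frame 3.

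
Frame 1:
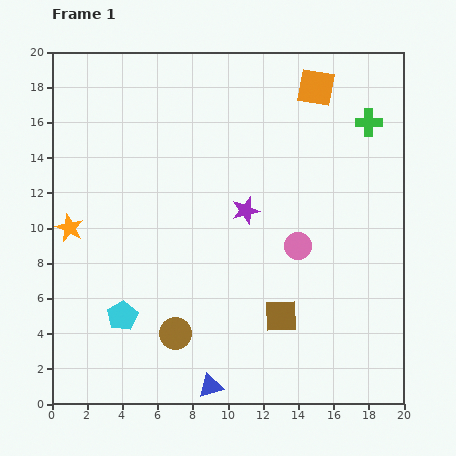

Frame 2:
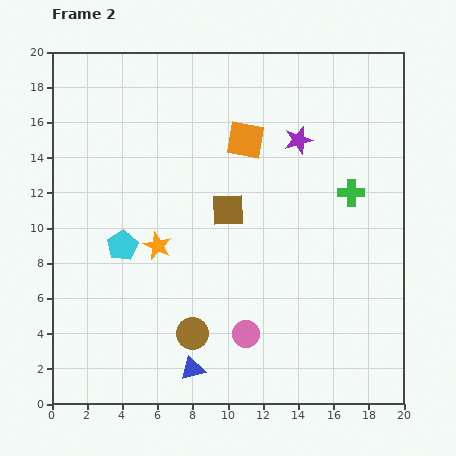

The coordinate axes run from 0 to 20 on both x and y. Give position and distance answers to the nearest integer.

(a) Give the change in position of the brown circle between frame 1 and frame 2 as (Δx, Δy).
(1, 0)

The brown circle was at (7, 4) in frame 1 and (8, 4) in frame 2.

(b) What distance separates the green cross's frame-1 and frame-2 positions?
4

The green cross moved from (18, 16) to (17, 12), a distance of √(1² + 4²) ≈ 4.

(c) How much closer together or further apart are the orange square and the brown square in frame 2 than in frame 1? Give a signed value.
-9

Distance in frame 1: 13. Distance in frame 2: 4.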